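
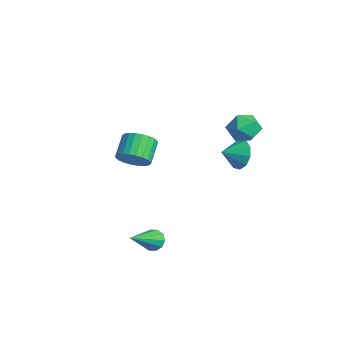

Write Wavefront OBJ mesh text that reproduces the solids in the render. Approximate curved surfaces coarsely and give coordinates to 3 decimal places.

v 0.292 3.744 1.195
v 0.764 4.03 1.868
v 0.328 2.816 1.565
v 0.244 4.064 2.003
v -0.257 3.975 1.83
v -0.548 3.798 1.414
v -0.519 3.601 0.915
v -0.18 3.458 0.523
v 0.34 3.425 0.388
v 0.841 3.513 0.561
v 1.132 3.69 0.977
v 1.103 3.888 1.476
v -2.896 -0.183 -0.152
v -2.248 0.287 0.135
v -3.076 0.952 0.918
v -3.724 0.483 0.632
v -2.348 0.467 -0.124
v -3.177 1.132 0.659
v -2.532 0.548 -0.388
v -3.361 1.214 0.395
v -2.772 0.518 -0.616
v -3.6 1.184 0.167
v -3.03 0.382 -0.773
v -3.858 1.047 0.01
v -3.268 0.159 -0.835
v -4.096 0.824 -0.052
v -3.449 -0.116 -0.794
v -4.277 0.55 -0.01
v -3.546 -0.4 -0.654
v -4.374 0.265 0.129
v -3.544 -0.652 -0.438
v -4.372 0.013 0.345
v -3.443 -0.832 -0.179
v -4.272 -0.167 0.604
v -3.259 -0.914 0.085
v -4.088 -0.248 0.868
v -3.02 -0.884 0.313
v -3.848 -0.218 1.096
v -2.762 -0.747 0.47
v -3.59 -0.082 1.253
v -2.524 -0.524 0.532
v -3.352 0.141 1.315
v -2.343 -0.25 0.49
v -3.171 0.416 1.274
v -2.246 0.035 0.351
v -3.074 0.7 1.134
v 0.506 4.734 2.779
v 1.05 4.049 2.657
v -0.57 3.831 3.043
v -0.026 3.146 2.921
v 0.073 3.668 3.627
v 0.738 4.226 3.463
v -0.258 3.654 2.237
v 0.407 4.212 2.073
v 0.578 3.382 2.321
v 0.782 3.39 3.181
v -0.302 4.49 2.519
v -0.098 4.498 3.379
v 0.288 -0.447 -3.521
v 0.47 -0.729 -4.019
v 1.272 -1.933 -2.319
v 0.73 -0.482 -3.926
v 0.821 -0.221 -3.679
v 0.709 -0.047 -3.371
v 0.436 -0.025 -3.121
v 0.106 -0.165 -3.024
v -0.154 -0.412 -3.117
v -0.245 -0.673 -3.364
v -0.133 -0.848 -3.672
v 0.14 -0.869 -3.922
f 2 1 4
f 2 4 3
f 4 1 5
f 4 5 3
f 5 1 6
f 5 6 3
f 6 1 7
f 6 7 3
f 7 1 8
f 7 8 3
f 8 1 9
f 8 9 3
f 9 1 10
f 9 10 3
f 10 1 11
f 10 11 3
f 11 1 12
f 11 12 3
f 12 1 2
f 12 2 3
f 14 13 17
f 14 17 15
f 15 17 18
f 15 18 16
f 17 13 19
f 17 19 18
f 18 19 20
f 18 20 16
f 19 13 21
f 19 21 20
f 20 21 22
f 20 22 16
f 21 13 23
f 21 23 22
f 22 23 24
f 22 24 16
f 23 13 25
f 23 25 24
f 24 25 26
f 24 26 16
f 25 13 27
f 25 27 26
f 26 27 28
f 26 28 16
f 27 13 29
f 27 29 28
f 28 29 30
f 28 30 16
f 29 13 31
f 29 31 30
f 30 31 32
f 30 32 16
f 31 13 33
f 31 33 32
f 32 33 34
f 32 34 16
f 33 13 35
f 33 35 34
f 34 35 36
f 34 36 16
f 35 13 37
f 35 37 36
f 36 37 38
f 36 38 16
f 37 13 39
f 37 39 38
f 38 39 40
f 38 40 16
f 39 13 41
f 39 41 40
f 40 41 42
f 40 42 16
f 41 13 43
f 41 43 42
f 42 43 44
f 42 44 16
f 43 13 45
f 43 45 44
f 44 45 46
f 44 46 16
f 45 13 14
f 45 14 46
f 46 14 15
f 46 15 16
f 47 58 52
f 47 52 48
f 47 48 54
f 47 54 57
f 47 57 58
f 48 52 56
f 52 58 51
f 58 57 49
f 57 54 53
f 54 48 55
f 50 56 51
f 50 51 49
f 50 49 53
f 50 53 55
f 50 55 56
f 51 56 52
f 49 51 58
f 53 49 57
f 55 53 54
f 56 55 48
f 60 59 62
f 60 62 61
f 62 59 63
f 62 63 61
f 63 59 64
f 63 64 61
f 64 59 65
f 64 65 61
f 65 59 66
f 65 66 61
f 66 59 67
f 66 67 61
f 67 59 68
f 67 68 61
f 68 59 69
f 68 69 61
f 69 59 70
f 69 70 61
f 70 59 60
f 70 60 61



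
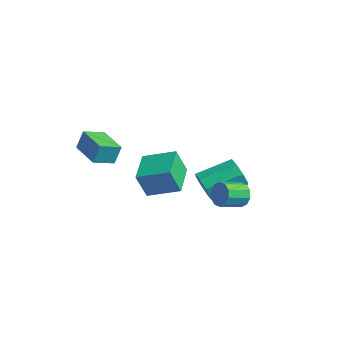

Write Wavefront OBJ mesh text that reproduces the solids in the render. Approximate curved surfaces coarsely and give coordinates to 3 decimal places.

v 1.426 -0.979 2.077
v 1.385 -1.578 3.539
v 2.575 0.339 2.649
v 2.534 -0.26 4.11
v 3.026 -2.18 1.63
v 2.985 -2.779 3.091
v 4.175 -0.862 2.201
v 4.134 -1.461 3.663
v 0.964 2.186 0.119
v 1.293 1.787 0.939
v 1.684 3.754 1.741
v 1.356 4.154 0.921
v 1.83 1.885 0.436
v 2.221 3.852 1.238
v 1.86 2.16 -0.253
v 2.251 4.127 0.549
v 1.365 2.45 -0.724
v 1.757 4.417 0.078
v 0.636 2.586 -0.701
v 1.027 4.553 0.101
v 0.099 2.488 -0.198
v 0.49 4.455 0.604
v 0.069 2.213 0.491
v 0.46 4.18 1.293
v 0.563 1.923 0.962
v 0.955 3.89 1.764
v -3.894 -2.83 2.063
v -3.778 -2.464 3.232
v -3.942 -1.57 1.673
v -3.826 -1.204 2.841
v -1.874 -2.816 1.859
v -1.758 -2.45 3.027
v -1.922 -1.556 1.468
v -1.806 -1.19 2.637
v 3.94 2.746 0.865
v 4.308 2.559 0.191
v 4.367 1.268 0.581
v 4 1.454 1.255
v 4.648 2.674 0.521
v 4.708 1.383 0.911
v 4.718 2.817 0.983
v 4.778 1.526 1.373
v 4.491 2.932 1.4
v 4.55 1.641 1.79
v 4.054 2.976 1.612
v 4.113 1.685 2.002
v 3.573 2.932 1.539
v 3.632 1.641 1.929
v 3.232 2.817 1.209
v 3.292 1.526 1.599
v 3.162 2.674 0.747
v 3.222 1.383 1.137
v 3.39 2.559 0.33
v 3.449 1.268 0.72
v 3.827 2.515 0.118
v 3.886 1.224 0.508
f 2 4 1
f 5 2 1
f 1 4 3
f 3 5 1
f 2 8 4
f 6 2 5
f 6 8 2
f 4 8 3
f 7 5 3
f 3 8 7
f 7 6 5
f 8 6 7
f 10 9 13
f 10 13 11
f 11 13 14
f 11 14 12
f 13 9 15
f 13 15 14
f 14 15 16
f 14 16 12
f 15 9 17
f 15 17 16
f 16 17 18
f 16 18 12
f 17 9 19
f 17 19 18
f 18 19 20
f 18 20 12
f 19 9 21
f 19 21 20
f 20 21 22
f 20 22 12
f 21 9 23
f 21 23 22
f 22 23 24
f 22 24 12
f 23 9 25
f 23 25 24
f 24 25 26
f 24 26 12
f 25 9 10
f 25 10 26
f 26 10 11
f 26 11 12
f 28 30 27
f 31 28 27
f 27 30 29
f 29 31 27
f 28 34 30
f 32 28 31
f 32 34 28
f 30 34 29
f 33 31 29
f 29 34 33
f 33 32 31
f 34 32 33
f 36 35 39
f 36 39 37
f 37 39 40
f 37 40 38
f 39 35 41
f 39 41 40
f 40 41 42
f 40 42 38
f 41 35 43
f 41 43 42
f 42 43 44
f 42 44 38
f 43 35 45
f 43 45 44
f 44 45 46
f 44 46 38
f 45 35 47
f 45 47 46
f 46 47 48
f 46 48 38
f 47 35 49
f 47 49 48
f 48 49 50
f 48 50 38
f 49 35 51
f 49 51 50
f 50 51 52
f 50 52 38
f 51 35 53
f 51 53 52
f 52 53 54
f 52 54 38
f 53 35 55
f 53 55 54
f 54 55 56
f 54 56 38
f 55 35 36
f 55 36 56
f 56 36 37
f 56 37 38



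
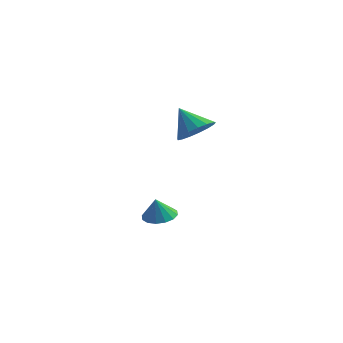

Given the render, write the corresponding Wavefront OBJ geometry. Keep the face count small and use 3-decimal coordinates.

v -3.54 -0.621 -3.114
v -2.682 -0.82 -3.099
v -3.62 -0.879 -1.966
v -2.702 -0.376 -3
v -2.946 0.003 -2.933
v -3.349 0.214 -2.914
v -3.803 0.202 -2.949
v -4.187 -0.031 -3.028
v -4.397 -0.422 -3.13
v -4.377 -0.867 -3.228
v -4.133 -1.245 -3.296
v -3.73 -1.457 -3.315
v -3.276 -1.444 -3.28
v -2.892 -1.211 -3.201
v -1.028 -1.637 3.292
v -0.364 -1.019 3.757
v -2.072 -1.403 4.468
v -0.621 -0.719 3.47
v -0.971 -0.63 3.141
v -1.334 -0.772 2.847
v -1.627 -1.112 2.655
v -1.783 -1.572 2.609
v -1.766 -2.047 2.719
v -1.58 -2.429 2.96
v -1.267 -2.629 3.278
v -0.9 -2.602 3.598
v -0.562 -2.354 3.848
v -0.331 -1.942 3.971
v -0.259 -1.46 3.938
f 2 1 4
f 2 4 3
f 4 1 5
f 4 5 3
f 5 1 6
f 5 6 3
f 6 1 7
f 6 7 3
f 7 1 8
f 7 8 3
f 8 1 9
f 8 9 3
f 9 1 10
f 9 10 3
f 10 1 11
f 10 11 3
f 11 1 12
f 11 12 3
f 12 1 13
f 12 13 3
f 13 1 14
f 13 14 3
f 14 1 2
f 14 2 3
f 16 15 18
f 16 18 17
f 18 15 19
f 18 19 17
f 19 15 20
f 19 20 17
f 20 15 21
f 20 21 17
f 21 15 22
f 21 22 17
f 22 15 23
f 22 23 17
f 23 15 24
f 23 24 17
f 24 15 25
f 24 25 17
f 25 15 26
f 25 26 17
f 26 15 27
f 26 27 17
f 27 15 28
f 27 28 17
f 28 15 29
f 28 29 17
f 29 15 16
f 29 16 17



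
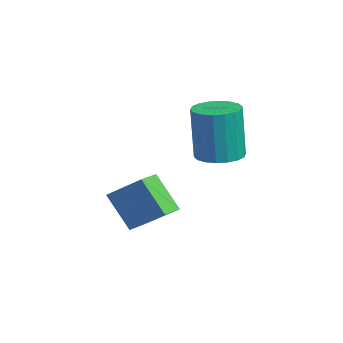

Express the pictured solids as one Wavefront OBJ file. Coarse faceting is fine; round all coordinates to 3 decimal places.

v -2.831 0.206 -0.353
v -2.324 0.911 -0.311
v -2.322 0.78 1.875
v -2.829 0.074 1.833
v -2.681 1.061 -0.302
v -2.679 0.93 1.884
v -3.068 1.041 -0.303
v -3.065 0.91 1.884
v -3.408 0.856 -0.313
v -3.405 0.725 1.873
v -3.634 0.542 -0.332
v -3.631 0.411 1.854
v -3.7 0.161 -0.355
v -3.697 0.03 1.831
v -3.595 -0.211 -0.377
v -3.592 -0.342 1.809
v -3.338 -0.5 -0.395
v -3.336 -0.631 1.791
v -2.981 -0.65 -0.404
v -2.979 -0.781 1.782
v -2.595 -0.63 -0.404
v -2.592 -0.761 1.783
v -2.255 -0.445 -0.393
v -2.252 -0.576 1.793
v -2.029 -0.131 -0.374
v -2.026 -0.262 1.812
v -1.963 0.25 -0.351
v -1.96 0.119 1.835
v -2.068 0.622 -0.329
v -2.065 0.491 1.857
v -3.72 -2.205 -3.752
v -4.523 -2.838 -2.381
v -2.754 -1.192 -2.718
v -3.557 -1.825 -1.347
v -3.123 -2.835 -3.693
v -3.926 -3.468 -2.322
v -2.157 -1.822 -2.659
v -2.96 -2.455 -1.288
f 2 1 5
f 2 5 3
f 3 5 6
f 3 6 4
f 5 1 7
f 5 7 6
f 6 7 8
f 6 8 4
f 7 1 9
f 7 9 8
f 8 9 10
f 8 10 4
f 9 1 11
f 9 11 10
f 10 11 12
f 10 12 4
f 11 1 13
f 11 13 12
f 12 13 14
f 12 14 4
f 13 1 15
f 13 15 14
f 14 15 16
f 14 16 4
f 15 1 17
f 15 17 16
f 16 17 18
f 16 18 4
f 17 1 19
f 17 19 18
f 18 19 20
f 18 20 4
f 19 1 21
f 19 21 20
f 20 21 22
f 20 22 4
f 21 1 23
f 21 23 22
f 22 23 24
f 22 24 4
f 23 1 25
f 23 25 24
f 24 25 26
f 24 26 4
f 25 1 27
f 25 27 26
f 26 27 28
f 26 28 4
f 27 1 29
f 27 29 28
f 28 29 30
f 28 30 4
f 29 1 2
f 29 2 30
f 30 2 3
f 30 3 4
f 32 34 31
f 35 32 31
f 31 34 33
f 33 35 31
f 32 38 34
f 36 32 35
f 36 38 32
f 34 38 33
f 37 35 33
f 33 38 37
f 37 36 35
f 38 36 37



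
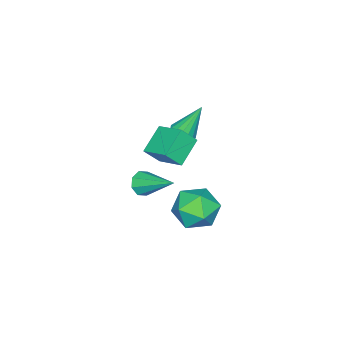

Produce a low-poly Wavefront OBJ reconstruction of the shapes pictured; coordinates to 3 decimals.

v -0.879 2.015 0.857
v -0.35 1.542 1.684
v -0.578 3.365 1.438
v -0.048 2.891 2.264
v 0.388 2.069 0.076
v 0.918 1.595 0.902
v 0.69 3.418 0.656
v 1.219 2.945 1.483
v -1.748 3.885 -3.686
v -0.535 3.781 -3.768
v -1.945 1.999 -4.232
v -0.732 1.895 -4.314
v -1.261 2.029 -3.223
v -1.139 3.195 -2.885
v -1.341 2.585 -5.115
v -1.219 3.751 -4.777
v -0.284 2.978 -4.651
v -0.234 2.635 -3.481
v -2.246 3.145 -4.519
v -2.196 2.802 -3.349
v -0.801 0.321 -3.187
v -0.135 0.186 -3.069
v -0.619 2.139 -2.133
v -0.21 0.453 -3.518
v -0.632 0.643 -3.773
v -1.152 0.644 -3.685
v -1.467 0.456 -3.305
v -1.392 0.188 -2.856
v -0.97 -0.002 -2.601
v -0.449 -0.003 -2.689
v -2.744 1.197 -0.493
v -2.163 1.061 -0.236
v -3.316 1.803 1.113
v -2.138 1.378 -0.346
v -2.274 1.646 -0.496
v -2.537 1.794 -0.645
v -2.855 1.782 -0.754
v -3.144 1.613 -0.793
v -3.325 1.333 -0.751
v -3.351 1.016 -0.641
v -3.214 0.748 -0.491
v -2.951 0.6 -0.342
v -2.633 0.612 -0.233
v -2.345 0.78 -0.194
f 2 4 1
f 5 2 1
f 1 4 3
f 3 5 1
f 2 8 4
f 6 2 5
f 6 8 2
f 4 8 3
f 7 5 3
f 3 8 7
f 7 6 5
f 8 6 7
f 9 20 14
f 9 14 10
f 9 10 16
f 9 16 19
f 9 19 20
f 10 14 18
f 14 20 13
f 20 19 11
f 19 16 15
f 16 10 17
f 12 18 13
f 12 13 11
f 12 11 15
f 12 15 17
f 12 17 18
f 13 18 14
f 11 13 20
f 15 11 19
f 17 15 16
f 18 17 10
f 22 21 24
f 22 24 23
f 24 21 25
f 24 25 23
f 25 21 26
f 25 26 23
f 26 21 27
f 26 27 23
f 27 21 28
f 27 28 23
f 28 21 29
f 28 29 23
f 29 21 30
f 29 30 23
f 30 21 22
f 30 22 23
f 32 31 34
f 32 34 33
f 34 31 35
f 34 35 33
f 35 31 36
f 35 36 33
f 36 31 37
f 36 37 33
f 37 31 38
f 37 38 33
f 38 31 39
f 38 39 33
f 39 31 40
f 39 40 33
f 40 31 41
f 40 41 33
f 41 31 42
f 41 42 33
f 42 31 43
f 42 43 33
f 43 31 44
f 43 44 33
f 44 31 32
f 44 32 33



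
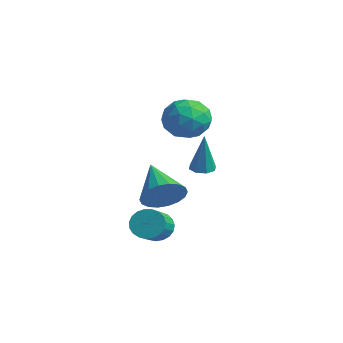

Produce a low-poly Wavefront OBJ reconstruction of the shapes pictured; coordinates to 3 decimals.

v -2.676 0.267 0.393
v -1.727 0.608 0.937
v -2.393 -1.468 0.983
v -1.444 -1.127 1.527
v -2.472 -0.789 1.903
v -2.647 0.283 1.538
v -1.473 -1.143 0.382
v -1.648 -0.071 0.017
v -0.983 -0.264 0.93
v -1.601 -0.045 1.871
v -2.519 -0.815 0.049
v -3.137 -0.596 0.99
v -2.226 0.59 0.613
v -1.894 -1.45 1.307
v -2.498 -1.251 1.528
v -1.94 -1.051 1.848
v -2.767 0.399 0.967
v -2.209 0.599 1.287
v -2.647 -0.222 1.854
v -1.911 -1.459 0.633
v -1.353 -1.259 0.953
v -2.18 0.191 0.072
v -1.622 0.391 0.392
v -1.473 -0.638 0.066
v -1.231 0.277 0.929
v -1.065 -0.743 1.276
v -1.082 -0.752 0.603
v -1.185 -0.122 0.388
v -1.594 0.406 1.482
v -1.428 -0.614 1.829
v -2.032 -0.415 2.05
v -2.135 0.215 1.835
v -1.157 -0.107 1.478
v -2.692 -0.246 0.091
v -2.526 -1.266 0.438
v -1.985 -1.075 0.085
v -2.088 -0.445 -0.13
v -3.055 -0.117 0.644
v -2.889 -1.137 0.991
v -2.935 -0.738 1.532
v -3.038 -0.108 1.317
v -2.963 -0.753 0.442
v -1.725 -1.759 -3.17
v -1.313 -2.249 -2.337
v -3.535 -1.341 -2.03
v -1.174 -1.807 -2.278
v -1.143 -1.355 -2.395
v -1.228 -0.984 -2.665
v -1.411 -0.766 -3.036
v -1.656 -0.745 -3.433
v -1.915 -0.925 -3.778
v -2.136 -1.27 -4.003
v -2.276 -1.711 -4.063
v -2.306 -2.163 -3.945
v -2.222 -2.534 -3.675
v -2.039 -2.752 -3.304
v -1.793 -2.773 -2.907
v -1.535 -2.594 -2.562
v -3.12 1.021 -2.54
v -2.6 1.332 -2.615
v -2.74 0.879 -0.5
v -2.963 1.611 -2.528
v -3.419 1.545 -2.448
v -3.699 1.172 -2.422
v -3.639 0.711 -2.465
v -3.276 0.432 -2.552
v -2.82 0.498 -2.632
v -2.54 0.871 -2.658
v -0.497 -2.832 -4.283
v 0.009 -2.812 -4.877
v 0.803 -3.707 -4.23
v 0.297 -3.728 -3.637
v 0.12 -2.575 -4.685
v 0.914 -3.47 -4.038
v 0.125 -2.383 -4.424
v 0.919 -3.278 -3.777
v 0.022 -2.268 -4.139
v 0.815 -3.163 -3.492
v -0.171 -2.251 -3.878
v 0.623 -3.146 -3.232
v -0.42 -2.334 -3.688
v 0.374 -3.229 -3.041
v -0.683 -2.504 -3.601
v 0.111 -3.399 -2.954
v -0.913 -2.73 -3.632
v -0.119 -3.625 -2.985
v -1.071 -2.974 -3.775
v -0.277 -3.869 -3.128
v -1.13 -3.194 -4.006
v -0.336 -4.089 -3.359
v -1.08 -3.351 -4.286
v -0.286 -4.246 -3.639
v -0.928 -3.418 -4.564
v -0.135 -4.313 -3.918
v -0.703 -3.384 -4.795
v 0.091 -4.279 -4.148
v -0.441 -3.255 -4.937
v 0.353 -4.15 -4.29
v -0.189 -3.053 -4.966
v 0.604 -3.948 -4.319
f 1 38 17
f 38 12 41
f 17 41 6
f 38 41 17
f 1 17 13
f 17 6 18
f 13 18 2
f 17 18 13
f 1 13 22
f 13 2 23
f 22 23 8
f 13 23 22
f 1 22 34
f 22 8 37
f 34 37 11
f 22 37 34
f 1 34 38
f 34 11 42
f 38 42 12
f 34 42 38
f 2 18 29
f 18 6 32
f 29 32 10
f 18 32 29
f 6 41 19
f 41 12 40
f 19 40 5
f 41 40 19
f 12 42 39
f 42 11 35
f 39 35 3
f 42 35 39
f 11 37 36
f 37 8 24
f 36 24 7
f 37 24 36
f 8 23 28
f 23 2 25
f 28 25 9
f 23 25 28
f 4 30 16
f 30 10 31
f 16 31 5
f 30 31 16
f 4 16 14
f 16 5 15
f 14 15 3
f 16 15 14
f 4 14 21
f 14 3 20
f 21 20 7
f 14 20 21
f 4 21 26
f 21 7 27
f 26 27 9
f 21 27 26
f 4 26 30
f 26 9 33
f 30 33 10
f 26 33 30
f 5 31 19
f 31 10 32
f 19 32 6
f 31 32 19
f 3 15 39
f 15 5 40
f 39 40 12
f 15 40 39
f 7 20 36
f 20 3 35
f 36 35 11
f 20 35 36
f 9 27 28
f 27 7 24
f 28 24 8
f 27 24 28
f 10 33 29
f 33 9 25
f 29 25 2
f 33 25 29
f 44 43 46
f 44 46 45
f 46 43 47
f 46 47 45
f 47 43 48
f 47 48 45
f 48 43 49
f 48 49 45
f 49 43 50
f 49 50 45
f 50 43 51
f 50 51 45
f 51 43 52
f 51 52 45
f 52 43 53
f 52 53 45
f 53 43 54
f 53 54 45
f 54 43 55
f 54 55 45
f 55 43 56
f 55 56 45
f 56 43 57
f 56 57 45
f 57 43 58
f 57 58 45
f 58 43 44
f 58 44 45
f 60 59 62
f 60 62 61
f 62 59 63
f 62 63 61
f 63 59 64
f 63 64 61
f 64 59 65
f 64 65 61
f 65 59 66
f 65 66 61
f 66 59 67
f 66 67 61
f 67 59 68
f 67 68 61
f 68 59 60
f 68 60 61
f 70 69 73
f 70 73 71
f 71 73 74
f 71 74 72
f 73 69 75
f 73 75 74
f 74 75 76
f 74 76 72
f 75 69 77
f 75 77 76
f 76 77 78
f 76 78 72
f 77 69 79
f 77 79 78
f 78 79 80
f 78 80 72
f 79 69 81
f 79 81 80
f 80 81 82
f 80 82 72
f 81 69 83
f 81 83 82
f 82 83 84
f 82 84 72
f 83 69 85
f 83 85 84
f 84 85 86
f 84 86 72
f 85 69 87
f 85 87 86
f 86 87 88
f 86 88 72
f 87 69 89
f 87 89 88
f 88 89 90
f 88 90 72
f 89 69 91
f 89 91 90
f 90 91 92
f 90 92 72
f 91 69 93
f 91 93 92
f 92 93 94
f 92 94 72
f 93 69 95
f 93 95 94
f 94 95 96
f 94 96 72
f 95 69 97
f 95 97 96
f 96 97 98
f 96 98 72
f 97 69 99
f 97 99 98
f 98 99 100
f 98 100 72
f 99 69 70
f 99 70 100
f 100 70 71
f 100 71 72



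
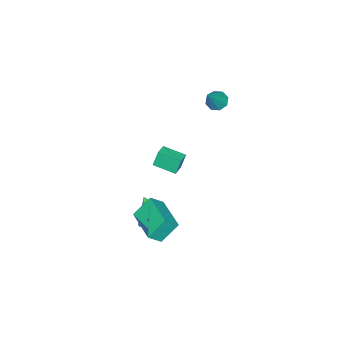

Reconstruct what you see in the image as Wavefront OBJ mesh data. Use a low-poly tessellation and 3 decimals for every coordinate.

v -1.122 -2.885 -2.586
v -1.394 -2.716 -1.554
v -1.471 -1.555 -2.897
v -1.743 -1.385 -1.865
v -0.317 -2.635 -2.415
v -0.589 -2.465 -1.383
v -0.666 -1.304 -2.726
v -0.938 -1.135 -1.694
v 2.466 0.234 -1.992
v 3.125 -0.144 -1.326
v 3.583 2.106 -2.033
v 4.242 1.727 -1.368
v 3.298 -0.287 -3.112
v 3.957 -0.666 -2.447
v 4.415 1.584 -3.154
v 5.074 1.206 -2.488
v 2.162 -0.607 -4.375
v 3.084 -0.476 -4.103
v 1.898 -1.553 -3.025
v 2.797 -0.071 -3.875
v 2.309 0.165 -3.806
v 1.774 0.155 -3.917
v 1.362 -0.097 -4.174
v 1.204 -0.51 -4.495
v 1.351 -0.955 -4.777
v 1.755 -1.288 -4.932
v 2.288 -1.406 -4.911
v 2.781 -1.27 -4.719
v 3.078 -0.923 -4.418
v -3.547 -0.606 2.102
v -3.191 -0.14 1.757
v -2.413 -0.454 3.478
v -3.57 0.071 2.045
v -3.935 -0.114 2.367
v -4.073 -0.588 2.532
v -3.903 -1.072 2.446
v -3.524 -1.283 2.158
v -3.159 -1.098 1.837
v -3.021 -0.624 1.671
f 2 4 1
f 5 2 1
f 1 4 3
f 3 5 1
f 2 8 4
f 6 2 5
f 6 8 2
f 4 8 3
f 7 5 3
f 3 8 7
f 7 6 5
f 8 6 7
f 10 12 9
f 13 10 9
f 9 12 11
f 11 13 9
f 10 16 12
f 14 10 13
f 14 16 10
f 12 16 11
f 15 13 11
f 11 16 15
f 15 14 13
f 16 14 15
f 18 17 20
f 18 20 19
f 20 17 21
f 20 21 19
f 21 17 22
f 21 22 19
f 22 17 23
f 22 23 19
f 23 17 24
f 23 24 19
f 24 17 25
f 24 25 19
f 25 17 26
f 25 26 19
f 26 17 27
f 26 27 19
f 27 17 28
f 27 28 19
f 28 17 29
f 28 29 19
f 29 17 18
f 29 18 19
f 31 30 33
f 31 33 32
f 33 30 34
f 33 34 32
f 34 30 35
f 34 35 32
f 35 30 36
f 35 36 32
f 36 30 37
f 36 37 32
f 37 30 38
f 37 38 32
f 38 30 39
f 38 39 32
f 39 30 31
f 39 31 32



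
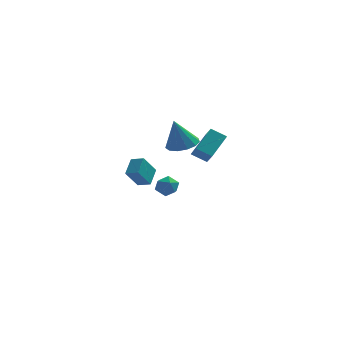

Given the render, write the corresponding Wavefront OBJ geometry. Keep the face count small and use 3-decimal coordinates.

v -4.122 0.839 0.559
v -3.816 1.875 1.228
v -4.856 1.214 0.314
v -4.551 2.249 0.983
v -3.429 1.411 -0.643
v -3.124 2.446 0.026
v -4.164 1.785 -0.888
v -3.858 2.821 -0.219
v -1.595 3.798 1.552
v -1.047 4.655 1.767
v -2.105 3.642 3.468
v -1.589 4.834 1.637
v -2.133 4.685 1.48
v -2.507 4.253 1.345
v -2.59 3.677 1.276
v -2.358 3.14 1.295
v -1.883 2.811 1.394
v -1.317 2.796 1.544
v -0.838 3.099 1.696
v -0.6 3.624 1.802
v -0.678 4.204 1.829
v 0.049 0.358 2.07
v -0.864 0.564 2.589
v -0.22 1.088 1.307
v -1.133 1.294 1.826
v 0.913 1.706 3.054
v 0 1.912 3.573
v 0.644 2.436 2.291
v -0.269 2.642 2.81
v -2.171 -3.319 1.847
v -1.807 -3.937 2.012
v -3.113 -3.963 1.508
v -2.749 -4.581 1.673
v -2.966 -4.127 2.21
v -2.383 -3.729 2.42
v -2.537 -4.171 1.1
v -1.954 -3.773 1.31
v -2.033 -4.464 1.55
v -2.298 -4.437 2.236
v -2.622 -3.463 1.284
v -2.887 -3.436 1.97
f 2 4 1
f 5 2 1
f 1 4 3
f 3 5 1
f 2 8 4
f 6 2 5
f 6 8 2
f 4 8 3
f 7 5 3
f 3 8 7
f 7 6 5
f 8 6 7
f 10 9 12
f 10 12 11
f 12 9 13
f 12 13 11
f 13 9 14
f 13 14 11
f 14 9 15
f 14 15 11
f 15 9 16
f 15 16 11
f 16 9 17
f 16 17 11
f 17 9 18
f 17 18 11
f 18 9 19
f 18 19 11
f 19 9 20
f 19 20 11
f 20 9 21
f 20 21 11
f 21 9 10
f 21 10 11
f 23 25 22
f 26 23 22
f 22 25 24
f 24 26 22
f 23 29 25
f 27 23 26
f 27 29 23
f 25 29 24
f 28 26 24
f 24 29 28
f 28 27 26
f 29 27 28
f 30 41 35
f 30 35 31
f 30 31 37
f 30 37 40
f 30 40 41
f 31 35 39
f 35 41 34
f 41 40 32
f 40 37 36
f 37 31 38
f 33 39 34
f 33 34 32
f 33 32 36
f 33 36 38
f 33 38 39
f 34 39 35
f 32 34 41
f 36 32 40
f 38 36 37
f 39 38 31



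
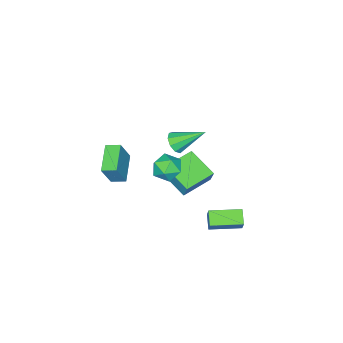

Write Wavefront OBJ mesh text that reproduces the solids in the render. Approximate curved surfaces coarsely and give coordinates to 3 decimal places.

v 3.746 2.342 1.385
v 4.167 1.994 0.732
v 3.393 1.086 1.828
v 3.814 0.738 1.175
v 4.243 1.126 1.8
v 4.462 1.902 1.526
v 3.098 1.178 1.034
v 3.317 1.954 0.76
v 3.767 1.274 0.515
v 4.474 1.242 0.988
v 3.086 1.838 1.572
v 3.793 1.806 2.045
v 1.673 2.425 -3.783
v 1.977 2.737 -2.995
v 0.513 3.668 -3.826
v 0.817 3.979 -3.038
v 2.263 2.961 -4.222
v 2.567 3.272 -3.434
v 1.103 4.203 -4.265
v 1.407 4.515 -3.477
v 1.28 -3.897 -3.084
v 1.979 -3.931 -1.623
v 0.922 -3.172 -2.896
v 1.62 -3.206 -1.435
v 2.62 -3.074 -3.705
v 3.318 -3.108 -2.244
v 2.261 -2.349 -3.517
v 2.96 -2.383 -2.056
v 0.455 -0.542 -0.526
v 0.841 -0.741 -0.003
v -0.315 0.782 0.546
v 1.063 -0.414 -0.248
v 1 -0.146 -0.624
v 0.682 -0.064 -0.953
v 0.259 -0.205 -1.083
v -0.073 -0.504 -0.953
v -0.157 -0.821 -0.623
v 0.045 -1.007 -0.248
v 0.439 -0.975 -0.003
v -1.52 -1.232 -3.737
v -1.378 -0.912 -2.897
v -1.237 0.442 -4.422
v -1.095 0.761 -3.581
v 0.275 -1.601 -3.899
v 0.417 -1.282 -3.058
v 0.558 0.072 -4.583
v 0.7 0.392 -3.743
f 1 12 6
f 1 6 2
f 1 2 8
f 1 8 11
f 1 11 12
f 2 6 10
f 6 12 5
f 12 11 3
f 11 8 7
f 8 2 9
f 4 10 5
f 4 5 3
f 4 3 7
f 4 7 9
f 4 9 10
f 5 10 6
f 3 5 12
f 7 3 11
f 9 7 8
f 10 9 2
f 14 16 13
f 17 14 13
f 13 16 15
f 15 17 13
f 14 20 16
f 18 14 17
f 18 20 14
f 16 20 15
f 19 17 15
f 15 20 19
f 19 18 17
f 20 18 19
f 22 24 21
f 25 22 21
f 21 24 23
f 23 25 21
f 22 28 24
f 26 22 25
f 26 28 22
f 24 28 23
f 27 25 23
f 23 28 27
f 27 26 25
f 28 26 27
f 30 29 32
f 30 32 31
f 32 29 33
f 32 33 31
f 33 29 34
f 33 34 31
f 34 29 35
f 34 35 31
f 35 29 36
f 35 36 31
f 36 29 37
f 36 37 31
f 37 29 38
f 37 38 31
f 38 29 39
f 38 39 31
f 39 29 30
f 39 30 31
f 41 43 40
f 44 41 40
f 40 43 42
f 42 44 40
f 41 47 43
f 45 41 44
f 45 47 41
f 43 47 42
f 46 44 42
f 42 47 46
f 46 45 44
f 47 45 46



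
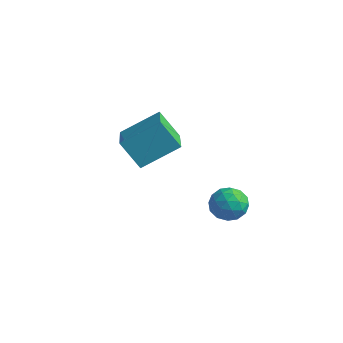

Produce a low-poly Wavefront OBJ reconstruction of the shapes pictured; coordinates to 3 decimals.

v 1.649 -2.249 1.838
v 2.389 -1.163 2.621
v 0.428 -0.956 1.198
v 1.168 0.13 1.982
v 2.352 -2.05 0.898
v 3.092 -0.964 1.682
v 1.131 -0.757 0.259
v 1.871 0.329 1.042
v 3.614 1.567 -2.596
v 3.879 1.148 -2.081
v 2.541 1.352 -2.219
v 2.806 0.933 -1.704
v 2.912 1.64 -1.679
v 3.575 1.772 -1.912
v 2.845 0.728 -2.388
v 3.508 0.86 -2.621
v 3.404 0.629 -1.952
v 3.445 1.193 -1.514
v 2.975 1.307 -2.786
v 3.016 1.871 -2.348
v 3.84 1.376 -2.372
v 2.58 1.124 -1.928
v 2.642 1.539 -1.914
v 2.797 1.293 -1.611
v 3.662 1.744 -2.272
v 3.817 1.497 -1.97
v 3.249 1.786 -1.733
v 2.603 1.003 -2.33
v 2.758 0.756 -2.028
v 3.623 1.207 -2.689
v 3.778 0.961 -2.386
v 3.171 0.714 -2.567
v 3.717 0.825 -1.993
v 3.087 0.699 -1.772
v 3.11 0.578 -2.174
v 3.499 0.656 -2.311
v 3.741 1.156 -1.736
v 3.111 1.03 -1.514
v 3.173 1.445 -1.5
v 3.562 1.523 -1.637
v 3.462 0.851 -1.66
v 3.309 1.47 -2.786
v 2.679 1.344 -2.564
v 2.858 0.977 -2.663
v 3.247 1.055 -2.8
v 3.333 1.801 -2.528
v 2.703 1.675 -2.307
v 2.921 1.844 -1.989
v 3.31 1.922 -2.126
v 2.958 1.649 -2.64
f 2 4 1
f 5 2 1
f 1 4 3
f 3 5 1
f 2 8 4
f 6 2 5
f 6 8 2
f 4 8 3
f 7 5 3
f 3 8 7
f 7 6 5
f 8 6 7
f 9 46 25
f 46 20 49
f 25 49 14
f 46 49 25
f 9 25 21
f 25 14 26
f 21 26 10
f 25 26 21
f 9 21 30
f 21 10 31
f 30 31 16
f 21 31 30
f 9 30 42
f 30 16 45
f 42 45 19
f 30 45 42
f 9 42 46
f 42 19 50
f 46 50 20
f 42 50 46
f 10 26 37
f 26 14 40
f 37 40 18
f 26 40 37
f 14 49 27
f 49 20 48
f 27 48 13
f 49 48 27
f 20 50 47
f 50 19 43
f 47 43 11
f 50 43 47
f 19 45 44
f 45 16 32
f 44 32 15
f 45 32 44
f 16 31 36
f 31 10 33
f 36 33 17
f 31 33 36
f 12 38 24
f 38 18 39
f 24 39 13
f 38 39 24
f 12 24 22
f 24 13 23
f 22 23 11
f 24 23 22
f 12 22 29
f 22 11 28
f 29 28 15
f 22 28 29
f 12 29 34
f 29 15 35
f 34 35 17
f 29 35 34
f 12 34 38
f 34 17 41
f 38 41 18
f 34 41 38
f 13 39 27
f 39 18 40
f 27 40 14
f 39 40 27
f 11 23 47
f 23 13 48
f 47 48 20
f 23 48 47
f 15 28 44
f 28 11 43
f 44 43 19
f 28 43 44
f 17 35 36
f 35 15 32
f 36 32 16
f 35 32 36
f 18 41 37
f 41 17 33
f 37 33 10
f 41 33 37



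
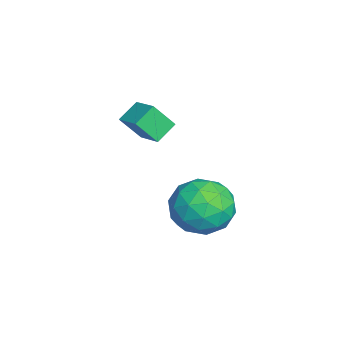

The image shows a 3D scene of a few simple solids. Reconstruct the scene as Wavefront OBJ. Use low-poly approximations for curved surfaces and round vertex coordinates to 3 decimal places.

v 2.803 0.298 1.453
v 3.629 0.447 0.526
v 2.351 -1.547 0.754
v 3.177 -1.398 -0.173
v 3.576 -1.519 1.007
v 3.855 -0.378 1.439
v 2.125 -0.722 -0.159
v 2.404 0.419 0.273
v 3.21 -0.184 -0.471
v 4.107 -0.676 0.25
v 1.873 -0.424 1.03
v 2.77 -0.916 1.751
v 3.256 0.535 1.051
v 2.724 -1.635 0.229
v 2.959 -1.705 0.923
v 3.444 -1.618 0.378
v 3.389 0.05 1.587
v 3.874 0.137 1.042
v 3.843 -1.018 1.325
v 2.106 -1.237 0.238
v 2.591 -1.15 -0.307
v 2.536 0.518 0.902
v 3.021 0.605 0.357
v 2.137 -0.082 -0.045
v 3.495 0.252 -0.08
v 3.23 -0.833 -0.491
v 2.611 -0.436 -0.482
v 2.775 0.235 -0.228
v 4.022 -0.038 0.343
v 3.757 -1.123 -0.067
v 3.991 -1.193 0.626
v 4.155 -0.523 0.88
v 3.776 -0.409 -0.242
v 2.223 0.023 1.347
v 1.958 -1.062 0.937
v 1.825 -0.577 0.4
v 1.989 0.093 0.654
v 2.75 -0.267 1.771
v 2.485 -1.352 1.36
v 3.205 -1.335 1.508
v 3.369 -0.664 1.762
v 2.204 -0.691 1.522
v -0.999 -3.479 2.492
v -1.602 -2.857 3.031
v -1.087 -2.699 1.494
v -1.689 -2.077 2.033
v -0.011 -2.863 2.887
v -0.613 -2.241 3.426
v -0.098 -2.083 1.889
v -0.701 -1.461 2.428
f 1 38 17
f 38 12 41
f 17 41 6
f 38 41 17
f 1 17 13
f 17 6 18
f 13 18 2
f 17 18 13
f 1 13 22
f 13 2 23
f 22 23 8
f 13 23 22
f 1 22 34
f 22 8 37
f 34 37 11
f 22 37 34
f 1 34 38
f 34 11 42
f 38 42 12
f 34 42 38
f 2 18 29
f 18 6 32
f 29 32 10
f 18 32 29
f 6 41 19
f 41 12 40
f 19 40 5
f 41 40 19
f 12 42 39
f 42 11 35
f 39 35 3
f 42 35 39
f 11 37 36
f 37 8 24
f 36 24 7
f 37 24 36
f 8 23 28
f 23 2 25
f 28 25 9
f 23 25 28
f 4 30 16
f 30 10 31
f 16 31 5
f 30 31 16
f 4 16 14
f 16 5 15
f 14 15 3
f 16 15 14
f 4 14 21
f 14 3 20
f 21 20 7
f 14 20 21
f 4 21 26
f 21 7 27
f 26 27 9
f 21 27 26
f 4 26 30
f 26 9 33
f 30 33 10
f 26 33 30
f 5 31 19
f 31 10 32
f 19 32 6
f 31 32 19
f 3 15 39
f 15 5 40
f 39 40 12
f 15 40 39
f 7 20 36
f 20 3 35
f 36 35 11
f 20 35 36
f 9 27 28
f 27 7 24
f 28 24 8
f 27 24 28
f 10 33 29
f 33 9 25
f 29 25 2
f 33 25 29
f 44 46 43
f 47 44 43
f 43 46 45
f 45 47 43
f 44 50 46
f 48 44 47
f 48 50 44
f 46 50 45
f 49 47 45
f 45 50 49
f 49 48 47
f 50 48 49



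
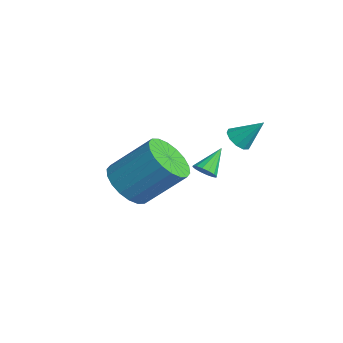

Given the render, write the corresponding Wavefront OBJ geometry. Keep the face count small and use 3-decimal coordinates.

v 1.569 1.164 3.466
v 2.047 0.836 3.473
v 2.071 1.916 4.414
v 2.097 1.101 3.236
v 1.946 1.39 3.087
v 1.65 1.592 3.083
v 1.323 1.631 3.226
v 1.09 1.492 3.46
v 1.04 1.227 3.696
v 1.192 0.939 3.845
v 1.487 0.736 3.849
v 1.814 0.697 3.707
v -0.848 0.967 0.42
v -0.62 1.345 0.126
v -1.292 1.873 1.24
v -0.872 1.316 0.022
v -1.117 1.194 0.024
v -1.291 1.011 0.132
v -1.346 0.816 0.317
v -1.267 0.662 0.53
v -1.076 0.589 0.713
v -0.824 0.618 0.818
v -0.579 0.74 0.816
v -0.405 0.923 0.708
v -0.351 1.118 0.523
v -0.429 1.272 0.31
v 1.94 -3.298 2.447
v 2.864 -3.297 1.993
v 3.564 -2.001 3.418
v 2.64 -2.002 3.873
v 2.648 -2.951 1.784
v 3.348 -1.655 3.21
v 2.291 -2.674 1.707
v 2.991 -1.377 3.133
v 1.865 -2.52 1.777
v 2.565 -1.224 3.202
v 1.454 -2.52 1.979
v 2.153 -1.224 3.405
v 1.139 -2.675 2.274
v 1.838 -1.379 3.7
v 0.982 -2.953 2.603
v 1.682 -1.657 4.029
v 1.016 -3.299 2.902
v 1.716 -2.003 4.327
v 1.232 -3.645 3.11
v 1.932 -2.349 4.536
v 1.589 -3.923 3.187
v 2.289 -2.626 4.613
v 2.015 -4.076 3.118
v 2.715 -2.78 4.543
v 2.427 -4.076 2.915
v 3.126 -2.78 4.341
v 2.742 -3.921 2.62
v 3.441 -2.625 4.046
v 2.898 -3.643 2.291
v 3.598 -2.347 3.717
f 2 1 4
f 2 4 3
f 4 1 5
f 4 5 3
f 5 1 6
f 5 6 3
f 6 1 7
f 6 7 3
f 7 1 8
f 7 8 3
f 8 1 9
f 8 9 3
f 9 1 10
f 9 10 3
f 10 1 11
f 10 11 3
f 11 1 12
f 11 12 3
f 12 1 2
f 12 2 3
f 14 13 16
f 14 16 15
f 16 13 17
f 16 17 15
f 17 13 18
f 17 18 15
f 18 13 19
f 18 19 15
f 19 13 20
f 19 20 15
f 20 13 21
f 20 21 15
f 21 13 22
f 21 22 15
f 22 13 23
f 22 23 15
f 23 13 24
f 23 24 15
f 24 13 25
f 24 25 15
f 25 13 26
f 25 26 15
f 26 13 14
f 26 14 15
f 28 27 31
f 28 31 29
f 29 31 32
f 29 32 30
f 31 27 33
f 31 33 32
f 32 33 34
f 32 34 30
f 33 27 35
f 33 35 34
f 34 35 36
f 34 36 30
f 35 27 37
f 35 37 36
f 36 37 38
f 36 38 30
f 37 27 39
f 37 39 38
f 38 39 40
f 38 40 30
f 39 27 41
f 39 41 40
f 40 41 42
f 40 42 30
f 41 27 43
f 41 43 42
f 42 43 44
f 42 44 30
f 43 27 45
f 43 45 44
f 44 45 46
f 44 46 30
f 45 27 47
f 45 47 46
f 46 47 48
f 46 48 30
f 47 27 49
f 47 49 48
f 48 49 50
f 48 50 30
f 49 27 51
f 49 51 50
f 50 51 52
f 50 52 30
f 51 27 53
f 51 53 52
f 52 53 54
f 52 54 30
f 53 27 55
f 53 55 54
f 54 55 56
f 54 56 30
f 55 27 28
f 55 28 56
f 56 28 29
f 56 29 30



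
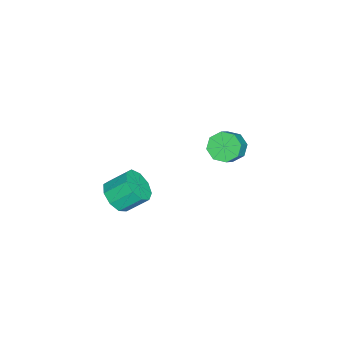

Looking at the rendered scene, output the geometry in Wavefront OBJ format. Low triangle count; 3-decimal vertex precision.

v 2.87 -3.213 1.635
v 3.405 -3.686 2.363
v 3.065 -2.58 3.333
v 2.53 -2.107 2.605
v 3.818 -3.249 2.01
v 3.478 -2.143 2.979
v 3.788 -2.795 1.481
v 3.447 -1.689 2.45
v 3.328 -2.537 1.024
v 2.987 -1.43 1.993
v 2.654 -2.595 0.853
v 2.313 -1.488 1.823
v 2.081 -2.942 1.049
v 1.74 -1.836 2.018
v 1.878 -3.416 1.518
v 1.537 -2.31 2.488
v 2.139 -3.796 2.043
v 1.798 -2.689 3.012
v 2.742 -3.902 2.377
v 2.401 -2.796 3.346
v -4.268 1.041 -0.171
v -3.69 0.615 -0.809
v -2.594 0.514 0.254
v -3.172 0.939 0.891
v -3.62 1.347 -0.81
v -2.524 1.245 0.252
v -3.93 1.899 -0.438
v -2.834 1.798 0.625
v -4.438 1.948 0.091
v -3.342 1.847 1.154
v -4.846 1.466 0.466
v -3.75 1.365 1.529
v -4.916 0.735 0.468
v -3.82 0.633 1.53
v -4.606 0.182 0.095
v -3.51 0.081 1.158
v -4.098 0.133 -0.434
v -3.002 0.032 0.629
f 2 1 5
f 2 5 3
f 3 5 6
f 3 6 4
f 5 1 7
f 5 7 6
f 6 7 8
f 6 8 4
f 7 1 9
f 7 9 8
f 8 9 10
f 8 10 4
f 9 1 11
f 9 11 10
f 10 11 12
f 10 12 4
f 11 1 13
f 11 13 12
f 12 13 14
f 12 14 4
f 13 1 15
f 13 15 14
f 14 15 16
f 14 16 4
f 15 1 17
f 15 17 16
f 16 17 18
f 16 18 4
f 17 1 19
f 17 19 18
f 18 19 20
f 18 20 4
f 19 1 2
f 19 2 20
f 20 2 3
f 20 3 4
f 22 21 25
f 22 25 23
f 23 25 26
f 23 26 24
f 25 21 27
f 25 27 26
f 26 27 28
f 26 28 24
f 27 21 29
f 27 29 28
f 28 29 30
f 28 30 24
f 29 21 31
f 29 31 30
f 30 31 32
f 30 32 24
f 31 21 33
f 31 33 32
f 32 33 34
f 32 34 24
f 33 21 35
f 33 35 34
f 34 35 36
f 34 36 24
f 35 21 37
f 35 37 36
f 36 37 38
f 36 38 24
f 37 21 22
f 37 22 38
f 38 22 23
f 38 23 24



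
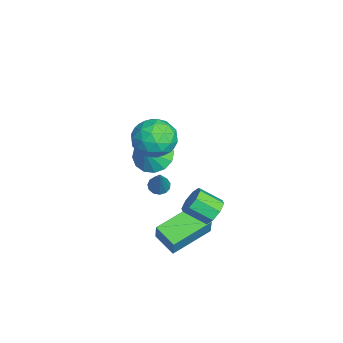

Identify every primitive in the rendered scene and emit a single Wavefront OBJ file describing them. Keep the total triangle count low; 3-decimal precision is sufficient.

v 2.216 -1.258 -2.339
v 2.693 -1.244 -1.282
v 1.061 0.449 -1.84
v 1.538 0.462 -0.782
v 3.122 -0.522 -2.758
v 3.599 -0.509 -1.7
v 1.967 1.184 -2.258
v 2.444 1.198 -1.201
v 1.429 -0.416 3.057
v 2.252 -0.975 3.51
v 0.268 -1.545 3.77
v 1.091 -2.104 4.223
v 0.85 -1.1 4.582
v 1.567 -0.402 4.141
v 0.953 -2.118 3.139
v 1.67 -1.42 2.698
v 1.958 -2.027 3.56
v 1.894 -1.398 4.453
v 0.626 -1.122 2.827
v 0.562 -0.493 3.72
v 1.942 -0.596 3.221
v 0.578 -1.924 4.059
v 0.436 -1.334 4.271
v 0.92 -1.662 4.537
v 1.54 -0.259 3.592
v 2.023 -0.588 3.858
v 1.2 -0.662 4.489
v 0.497 -1.932 3.422
v 0.98 -2.261 3.688
v 1.6 -0.858 2.743
v 2.084 -1.186 3.009
v 1.32 -1.858 2.791
v 2.253 -1.543 3.517
v 1.571 -2.207 3.936
v 1.489 -2.215 3.298
v 1.911 -1.805 3.039
v 2.216 -1.174 4.041
v 1.534 -1.838 4.46
v 1.392 -1.247 4.672
v 1.813 -0.837 4.412
v 2.043 -1.792 4.071
v 0.986 -0.682 2.82
v 0.304 -1.346 3.239
v 0.707 -1.683 2.868
v 1.128 -1.273 2.608
v 0.949 -0.313 3.344
v 0.267 -0.977 3.763
v 0.609 -0.715 4.241
v 1.031 -0.305 3.982
v 0.477 -0.728 3.209
v 3.175 1.279 0.126
v 3.676 0.917 -0.243
v 3.446 -0.101 0.445
v 2.945 0.261 0.814
v 3.882 1.17 0.201
v 3.653 0.152 0.889
v 3.675 1.487 0.601
v 3.445 0.469 1.289
v 3.174 1.682 0.722
v 2.944 0.664 1.41
v 2.674 1.641 0.495
v 2.444 0.623 1.183
v 2.467 1.388 0.051
v 2.238 0.37 0.739
v 2.675 1.071 -0.349
v 2.445 0.053 0.339
v 3.176 0.876 -0.47
v 2.946 -0.142 0.218
v -2.22 -1.25 -0.328
v -1.417 -0.73 -0.71
v -1.56 -1.67 0.488
v -1.642 -0.399 -0.358
v -2.021 -0.295 0.002
v -2.454 -0.448 0.273
v -2.824 -0.815 0.384
v -3.032 -1.3 0.304
v -3.023 -1.771 0.054
v -2.798 -2.102 -0.298
v -2.419 -2.206 -0.658
v -1.986 -2.053 -0.929
v -1.616 -1.686 -1.04
v -1.408 -1.201 -0.96
v 1.356 -1.07 0.483
v 1.781 -1.046 0.203
v 2.444 -1.05 2.137
v 1.701 -0.774 0.252
v 1.511 -0.597 0.375
v 1.272 -0.569 0.532
v 1.06 -0.701 0.674
v 0.941 -0.95 0.755
v 0.954 -1.237 0.75
v 1.095 -1.471 0.66
v 1.318 -1.578 0.514
v 1.553 -1.524 0.359
v 1.726 -1.325 0.242
f 2 4 1
f 5 2 1
f 1 4 3
f 3 5 1
f 2 8 4
f 6 2 5
f 6 8 2
f 4 8 3
f 7 5 3
f 3 8 7
f 7 6 5
f 8 6 7
f 9 46 25
f 46 20 49
f 25 49 14
f 46 49 25
f 9 25 21
f 25 14 26
f 21 26 10
f 25 26 21
f 9 21 30
f 21 10 31
f 30 31 16
f 21 31 30
f 9 30 42
f 30 16 45
f 42 45 19
f 30 45 42
f 9 42 46
f 42 19 50
f 46 50 20
f 42 50 46
f 10 26 37
f 26 14 40
f 37 40 18
f 26 40 37
f 14 49 27
f 49 20 48
f 27 48 13
f 49 48 27
f 20 50 47
f 50 19 43
f 47 43 11
f 50 43 47
f 19 45 44
f 45 16 32
f 44 32 15
f 45 32 44
f 16 31 36
f 31 10 33
f 36 33 17
f 31 33 36
f 12 38 24
f 38 18 39
f 24 39 13
f 38 39 24
f 12 24 22
f 24 13 23
f 22 23 11
f 24 23 22
f 12 22 29
f 22 11 28
f 29 28 15
f 22 28 29
f 12 29 34
f 29 15 35
f 34 35 17
f 29 35 34
f 12 34 38
f 34 17 41
f 38 41 18
f 34 41 38
f 13 39 27
f 39 18 40
f 27 40 14
f 39 40 27
f 11 23 47
f 23 13 48
f 47 48 20
f 23 48 47
f 15 28 44
f 28 11 43
f 44 43 19
f 28 43 44
f 17 35 36
f 35 15 32
f 36 32 16
f 35 32 36
f 18 41 37
f 41 17 33
f 37 33 10
f 41 33 37
f 52 51 55
f 52 55 53
f 53 55 56
f 53 56 54
f 55 51 57
f 55 57 56
f 56 57 58
f 56 58 54
f 57 51 59
f 57 59 58
f 58 59 60
f 58 60 54
f 59 51 61
f 59 61 60
f 60 61 62
f 60 62 54
f 61 51 63
f 61 63 62
f 62 63 64
f 62 64 54
f 63 51 65
f 63 65 64
f 64 65 66
f 64 66 54
f 65 51 67
f 65 67 66
f 66 67 68
f 66 68 54
f 67 51 52
f 67 52 68
f 68 52 53
f 68 53 54
f 70 69 72
f 70 72 71
f 72 69 73
f 72 73 71
f 73 69 74
f 73 74 71
f 74 69 75
f 74 75 71
f 75 69 76
f 75 76 71
f 76 69 77
f 76 77 71
f 77 69 78
f 77 78 71
f 78 69 79
f 78 79 71
f 79 69 80
f 79 80 71
f 80 69 81
f 80 81 71
f 81 69 82
f 81 82 71
f 82 69 70
f 82 70 71
f 84 83 86
f 84 86 85
f 86 83 87
f 86 87 85
f 87 83 88
f 87 88 85
f 88 83 89
f 88 89 85
f 89 83 90
f 89 90 85
f 90 83 91
f 90 91 85
f 91 83 92
f 91 92 85
f 92 83 93
f 92 93 85
f 93 83 94
f 93 94 85
f 94 83 95
f 94 95 85
f 95 83 84
f 95 84 85



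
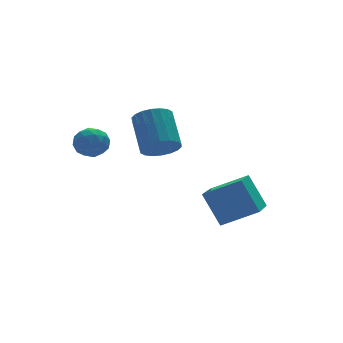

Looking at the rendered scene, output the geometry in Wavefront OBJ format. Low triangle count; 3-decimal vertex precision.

v -0.845 -1.52 -1.007
v -0.138 -1.481 -1.284
v 0.191 -0.222 -0.27
v -0.515 -0.26 0.007
v -0.31 -1.273 -1.487
v 0.02 -0.014 -0.473
v -0.588 -1.113 -1.595
v -0.258 0.146 -0.581
v -0.916 -1.034 -1.587
v -0.587 0.225 -0.573
v -1.231 -1.051 -1.464
v -0.902 0.208 -0.45
v -1.469 -1.161 -1.25
v -1.14 0.099 -0.236
v -1.583 -1.342 -0.988
v -1.254 -0.082 0.026
v -1.551 -1.558 -0.73
v -1.222 -0.299 0.284
v -1.38 -1.766 -0.527
v -1.05 -0.507 0.487
v -1.102 -1.926 -0.419
v -0.772 -0.667 0.595
v -0.773 -2.005 -0.427
v -0.444 -0.746 0.587
v -0.458 -1.988 -0.55
v -0.129 -0.729 0.464
v -0.22 -1.879 -0.764
v 0.109 -0.619 0.25
v -0.106 -1.698 -1.026
v 0.223 -0.438 -0.012
v -2.921 1.217 -1.094
v -2.229 1.358 -0.981
v -2.631 0.262 -1.679
v -1.939 0.403 -1.566
v -2.358 0.209 -1.02
v -2.538 0.8 -0.659
v -2.322 0.82 -2.001
v -2.502 1.411 -1.64
v -1.859 1.113 -1.542
v -1.881 0.735 -0.935
v -2.979 0.885 -1.725
v -3.001 0.507 -1.118
v -2.601 1.372 -0.987
v -2.259 0.248 -1.673
v -2.506 0.135 -1.353
v -2.099 0.217 -1.286
v -2.782 1.043 -0.797
v -2.375 1.126 -0.73
v -2.451 0.451 -0.753
v -2.485 0.494 -1.93
v -2.078 0.577 -1.863
v -2.761 1.403 -1.374
v -2.354 1.485 -1.307
v -2.409 1.169 -1.907
v -1.977 1.31 -1.249
v -1.806 0.749 -1.593
v -2.031 0.994 -1.849
v -2.137 1.341 -1.637
v -1.99 1.088 -0.893
v -1.819 0.527 -1.236
v -2.065 0.413 -0.916
v -2.171 0.76 -0.703
v -1.772 0.944 -1.222
v -3.041 1.093 -1.424
v -2.87 0.532 -1.767
v -2.689 0.86 -1.957
v -2.795 1.207 -1.744
v -3.054 0.871 -1.067
v -2.883 0.31 -1.411
v -2.723 0.279 -1.023
v -2.829 0.626 -0.811
v -3.088 0.676 -1.438
v 0.571 -3.306 -4.453
v 0.293 -2.478 -3.185
v 1.723 -1.926 -5.1
v 1.445 -1.099 -3.831
v 1.775 -3.981 -3.749
v 1.497 -3.154 -2.48
v 2.927 -2.602 -4.395
v 2.649 -1.774 -3.127
f 2 1 5
f 2 5 3
f 3 5 6
f 3 6 4
f 5 1 7
f 5 7 6
f 6 7 8
f 6 8 4
f 7 1 9
f 7 9 8
f 8 9 10
f 8 10 4
f 9 1 11
f 9 11 10
f 10 11 12
f 10 12 4
f 11 1 13
f 11 13 12
f 12 13 14
f 12 14 4
f 13 1 15
f 13 15 14
f 14 15 16
f 14 16 4
f 15 1 17
f 15 17 16
f 16 17 18
f 16 18 4
f 17 1 19
f 17 19 18
f 18 19 20
f 18 20 4
f 19 1 21
f 19 21 20
f 20 21 22
f 20 22 4
f 21 1 23
f 21 23 22
f 22 23 24
f 22 24 4
f 23 1 25
f 23 25 24
f 24 25 26
f 24 26 4
f 25 1 27
f 25 27 26
f 26 27 28
f 26 28 4
f 27 1 29
f 27 29 28
f 28 29 30
f 28 30 4
f 29 1 2
f 29 2 30
f 30 2 3
f 30 3 4
f 31 68 47
f 68 42 71
f 47 71 36
f 68 71 47
f 31 47 43
f 47 36 48
f 43 48 32
f 47 48 43
f 31 43 52
f 43 32 53
f 52 53 38
f 43 53 52
f 31 52 64
f 52 38 67
f 64 67 41
f 52 67 64
f 31 64 68
f 64 41 72
f 68 72 42
f 64 72 68
f 32 48 59
f 48 36 62
f 59 62 40
f 48 62 59
f 36 71 49
f 71 42 70
f 49 70 35
f 71 70 49
f 42 72 69
f 72 41 65
f 69 65 33
f 72 65 69
f 41 67 66
f 67 38 54
f 66 54 37
f 67 54 66
f 38 53 58
f 53 32 55
f 58 55 39
f 53 55 58
f 34 60 46
f 60 40 61
f 46 61 35
f 60 61 46
f 34 46 44
f 46 35 45
f 44 45 33
f 46 45 44
f 34 44 51
f 44 33 50
f 51 50 37
f 44 50 51
f 34 51 56
f 51 37 57
f 56 57 39
f 51 57 56
f 34 56 60
f 56 39 63
f 60 63 40
f 56 63 60
f 35 61 49
f 61 40 62
f 49 62 36
f 61 62 49
f 33 45 69
f 45 35 70
f 69 70 42
f 45 70 69
f 37 50 66
f 50 33 65
f 66 65 41
f 50 65 66
f 39 57 58
f 57 37 54
f 58 54 38
f 57 54 58
f 40 63 59
f 63 39 55
f 59 55 32
f 63 55 59
f 74 76 73
f 77 74 73
f 73 76 75
f 75 77 73
f 74 80 76
f 78 74 77
f 78 80 74
f 76 80 75
f 79 77 75
f 75 80 79
f 79 78 77
f 80 78 79



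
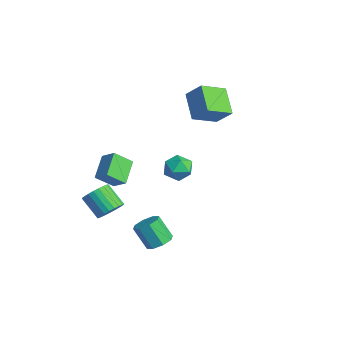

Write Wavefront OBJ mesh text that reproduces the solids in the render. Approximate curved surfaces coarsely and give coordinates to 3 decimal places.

v -0.321 0.99 0.905
v 0.425 0.415 0.64
v -1.345 -0.115 0.42
v -0.599 -0.69 0.155
v -0.77 -0.515 1.102
v -0.137 0.168 1.402
v -0.783 0.132 -0.342
v -0.15 0.815 -0.042
v 0.139 -0.115 -0.13
v 0.147 -0.515 0.762
v -1.067 0.815 0.298
v -1.059 0.415 1.19
v 2.463 -2.556 -3.03
v 3.203 -2.737 -2.675
v 2.436 -3.205 -1.315
v 1.697 -3.024 -1.67
v 3.021 -2.129 -2.568
v 2.254 -2.598 -1.209
v 2.512 -1.772 -2.732
v 1.745 -2.241 -1.372
v 1.975 -1.873 -3.07
v 1.208 -2.342 -1.71
v 1.724 -2.375 -3.385
v 0.957 -2.843 -2.025
v 1.906 -2.982 -3.491
v 1.139 -3.451 -2.132
v 2.415 -3.339 -3.328
v 1.648 -3.808 -1.968
v 2.952 -3.238 -2.99
v 2.185 -3.707 -1.63
v -2.747 -3.064 -3.637
v -2.228 -2.783 -2.931
v -3.473 -3.176 -1.858
v -3.993 -3.456 -2.563
v -2.398 -2.479 -3.018
v -3.643 -2.872 -1.945
v -2.622 -2.264 -3.198
v -3.867 -2.657 -2.125
v -2.865 -2.171 -3.446
v -4.11 -2.564 -2.373
v -3.089 -2.214 -3.722
v -4.335 -2.607 -2.649
v -3.262 -2.386 -3.986
v -4.507 -2.779 -2.913
v -3.357 -2.661 -4.196
v -4.602 -3.054 -3.123
v -3.358 -2.998 -4.321
v -4.603 -3.39 -3.248
v -3.267 -3.344 -4.342
v -4.512 -3.737 -3.269
v -3.097 -3.648 -4.255
v -4.342 -4.041 -3.182
v -2.873 -3.863 -4.075
v -4.118 -4.256 -3.002
v -2.63 -3.956 -3.827
v -3.875 -4.349 -2.754
v -2.405 -3.913 -3.551
v -3.651 -4.306 -2.478
v -2.233 -3.741 -3.287
v -3.478 -4.134 -2.214
v -2.138 -3.466 -3.077
v -3.383 -3.859 -2.004
v -2.137 -3.13 -2.952
v -3.382 -3.522 -1.879
v -2.249 3.659 2.312
v -2.176 1.971 3.112
v -3.845 4.104 3.397
v -3.771 2.415 4.197
v -1.369 4.205 3.383
v -1.295 2.516 4.183
v -2.964 4.649 4.468
v -2.891 2.961 5.268
v -3.838 -3.03 0.508
v -2.988 -2.66 1.171
v -3.574 -1.966 -0.425
v -2.724 -1.595 0.238
v -2.736 -4.045 -0.338
v -1.886 -3.674 0.325
v -2.472 -2.98 -1.271
v -1.622 -2.61 -0.608
f 1 12 6
f 1 6 2
f 1 2 8
f 1 8 11
f 1 11 12
f 2 6 10
f 6 12 5
f 12 11 3
f 11 8 7
f 8 2 9
f 4 10 5
f 4 5 3
f 4 3 7
f 4 7 9
f 4 9 10
f 5 10 6
f 3 5 12
f 7 3 11
f 9 7 8
f 10 9 2
f 14 13 17
f 14 17 15
f 15 17 18
f 15 18 16
f 17 13 19
f 17 19 18
f 18 19 20
f 18 20 16
f 19 13 21
f 19 21 20
f 20 21 22
f 20 22 16
f 21 13 23
f 21 23 22
f 22 23 24
f 22 24 16
f 23 13 25
f 23 25 24
f 24 25 26
f 24 26 16
f 25 13 27
f 25 27 26
f 26 27 28
f 26 28 16
f 27 13 29
f 27 29 28
f 28 29 30
f 28 30 16
f 29 13 14
f 29 14 30
f 30 14 15
f 30 15 16
f 32 31 35
f 32 35 33
f 33 35 36
f 33 36 34
f 35 31 37
f 35 37 36
f 36 37 38
f 36 38 34
f 37 31 39
f 37 39 38
f 38 39 40
f 38 40 34
f 39 31 41
f 39 41 40
f 40 41 42
f 40 42 34
f 41 31 43
f 41 43 42
f 42 43 44
f 42 44 34
f 43 31 45
f 43 45 44
f 44 45 46
f 44 46 34
f 45 31 47
f 45 47 46
f 46 47 48
f 46 48 34
f 47 31 49
f 47 49 48
f 48 49 50
f 48 50 34
f 49 31 51
f 49 51 50
f 50 51 52
f 50 52 34
f 51 31 53
f 51 53 52
f 52 53 54
f 52 54 34
f 53 31 55
f 53 55 54
f 54 55 56
f 54 56 34
f 55 31 57
f 55 57 56
f 56 57 58
f 56 58 34
f 57 31 59
f 57 59 58
f 58 59 60
f 58 60 34
f 59 31 61
f 59 61 60
f 60 61 62
f 60 62 34
f 61 31 63
f 61 63 62
f 62 63 64
f 62 64 34
f 63 31 32
f 63 32 64
f 64 32 33
f 64 33 34
f 66 68 65
f 69 66 65
f 65 68 67
f 67 69 65
f 66 72 68
f 70 66 69
f 70 72 66
f 68 72 67
f 71 69 67
f 67 72 71
f 71 70 69
f 72 70 71
f 74 76 73
f 77 74 73
f 73 76 75
f 75 77 73
f 74 80 76
f 78 74 77
f 78 80 74
f 76 80 75
f 79 77 75
f 75 80 79
f 79 78 77
f 80 78 79



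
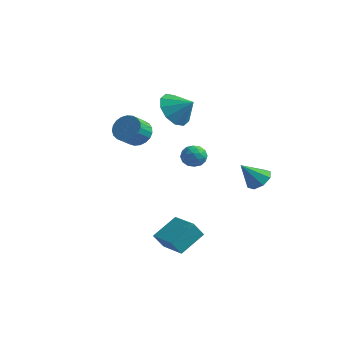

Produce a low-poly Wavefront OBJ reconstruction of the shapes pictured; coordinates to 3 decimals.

v -1.448 0.633 0.828
v -0.675 0.67 1.03
v -0.819 -0.177 1.733
v -1.592 -0.213 1.532
v -0.814 0.876 1.251
v -0.957 0.03 1.954
v -1.062 1.041 1.398
v -1.206 0.194 2.101
v -1.378 1.135 1.447
v -1.521 0.289 2.15
v -1.705 1.143 1.389
v -1.849 0.296 2.092
v -1.988 1.062 1.234
v -2.132 0.215 1.937
v -2.178 0.907 1.009
v -2.321 0.061 1.712
v -2.241 0.705 0.753
v -2.385 -0.142 1.456
v -2.168 0.49 0.509
v -2.311 -0.356 1.213
v -1.97 0.301 0.321
v -2.113 -0.546 1.024
v -1.682 0.168 0.221
v -1.825 -0.678 0.924
v -1.353 0.116 0.225
v -1.497 -0.73 0.929
v -1.041 0.154 0.334
v -1.185 -0.693 1.037
v -0.799 0.274 0.529
v -0.943 -0.572 1.232
v -0.67 0.457 0.775
v -0.813 -0.39 1.478
v -0.107 1.846 2.237
v 0.365 1.034 1.724
v 0.867 1.954 2.963
v 0.532 1.595 1.416
v 0.454 2.252 1.422
v 0.163 2.754 1.739
v -0.232 2.909 2.246
v -0.579 2.658 2.75
v -0.746 2.097 3.058
v -0.669 1.44 3.052
v -0.377 0.938 2.735
v 0.018 0.783 2.228
v 2.293 -1.144 0.953
v 2.873 -0.827 0.995
v 2.627 -1.853 1.685
v 3.207 -1.536 1.727
v 2.656 -1.249 1.956
v 2.45 -0.811 1.504
v 3.05 -1.869 1.176
v 2.844 -1.431 0.724
v 3.341 -1.276 1.133
v 3.098 -0.892 1.615
v 2.402 -1.788 1.065
v 2.159 -1.404 1.547
v 2.554 -0.923 0.91
v 2.946 -1.757 1.77
v 2.622 -1.588 1.905
v 2.964 -1.402 1.929
v 2.305 -0.914 1.209
v 2.646 -0.728 1.234
v 2.518 -0.976 1.799
v 2.854 -1.952 1.446
v 3.195 -1.766 1.471
v 2.536 -1.278 0.751
v 2.878 -1.092 0.775
v 2.982 -1.704 0.881
v 3.17 -1.001 1.015
v 3.366 -1.417 1.445
v 3.274 -1.613 1.122
v 3.153 -1.356 0.856
v 3.027 -0.776 1.299
v 3.223 -1.192 1.729
v 2.899 -1.023 1.864
v 2.778 -0.766 1.598
v 3.302 -1.039 1.38
v 2.277 -1.488 0.951
v 2.473 -1.904 1.381
v 2.722 -1.914 1.082
v 2.601 -1.657 0.816
v 2.134 -1.263 1.235
v 2.33 -1.679 1.665
v 2.347 -1.324 1.824
v 2.226 -1.067 1.558
v 2.198 -1.641 1.3
v 2.038 -2.924 -4.15
v 1.682 -3.257 -3.369
v 2.501 -1.662 -3.4
v 2.145 -1.994 -2.62
v 3.415 -3.626 -3.82
v 3.059 -3.958 -3.04
v 3.878 -2.363 -3.071
v 3.522 -2.696 -2.29
v 3.753 3.349 -2.279
v 4.41 3.255 -1.93
v 3.067 2.711 -1.161
v 4.161 3.755 -1.798
v 3.673 4.017 -1.948
v 3.232 3.888 -2.292
v 3.097 3.443 -2.629
v 3.346 2.943 -2.761
v 3.834 2.681 -2.611
v 4.275 2.811 -2.267
f 2 1 5
f 2 5 3
f 3 5 6
f 3 6 4
f 5 1 7
f 5 7 6
f 6 7 8
f 6 8 4
f 7 1 9
f 7 9 8
f 8 9 10
f 8 10 4
f 9 1 11
f 9 11 10
f 10 11 12
f 10 12 4
f 11 1 13
f 11 13 12
f 12 13 14
f 12 14 4
f 13 1 15
f 13 15 14
f 14 15 16
f 14 16 4
f 15 1 17
f 15 17 16
f 16 17 18
f 16 18 4
f 17 1 19
f 17 19 18
f 18 19 20
f 18 20 4
f 19 1 21
f 19 21 20
f 20 21 22
f 20 22 4
f 21 1 23
f 21 23 22
f 22 23 24
f 22 24 4
f 23 1 25
f 23 25 24
f 24 25 26
f 24 26 4
f 25 1 27
f 25 27 26
f 26 27 28
f 26 28 4
f 27 1 29
f 27 29 28
f 28 29 30
f 28 30 4
f 29 1 31
f 29 31 30
f 30 31 32
f 30 32 4
f 31 1 2
f 31 2 32
f 32 2 3
f 32 3 4
f 34 33 36
f 34 36 35
f 36 33 37
f 36 37 35
f 37 33 38
f 37 38 35
f 38 33 39
f 38 39 35
f 39 33 40
f 39 40 35
f 40 33 41
f 40 41 35
f 41 33 42
f 41 42 35
f 42 33 43
f 42 43 35
f 43 33 44
f 43 44 35
f 44 33 34
f 44 34 35
f 45 82 61
f 82 56 85
f 61 85 50
f 82 85 61
f 45 61 57
f 61 50 62
f 57 62 46
f 61 62 57
f 45 57 66
f 57 46 67
f 66 67 52
f 57 67 66
f 45 66 78
f 66 52 81
f 78 81 55
f 66 81 78
f 45 78 82
f 78 55 86
f 82 86 56
f 78 86 82
f 46 62 73
f 62 50 76
f 73 76 54
f 62 76 73
f 50 85 63
f 85 56 84
f 63 84 49
f 85 84 63
f 56 86 83
f 86 55 79
f 83 79 47
f 86 79 83
f 55 81 80
f 81 52 68
f 80 68 51
f 81 68 80
f 52 67 72
f 67 46 69
f 72 69 53
f 67 69 72
f 48 74 60
f 74 54 75
f 60 75 49
f 74 75 60
f 48 60 58
f 60 49 59
f 58 59 47
f 60 59 58
f 48 58 65
f 58 47 64
f 65 64 51
f 58 64 65
f 48 65 70
f 65 51 71
f 70 71 53
f 65 71 70
f 48 70 74
f 70 53 77
f 74 77 54
f 70 77 74
f 49 75 63
f 75 54 76
f 63 76 50
f 75 76 63
f 47 59 83
f 59 49 84
f 83 84 56
f 59 84 83
f 51 64 80
f 64 47 79
f 80 79 55
f 64 79 80
f 53 71 72
f 71 51 68
f 72 68 52
f 71 68 72
f 54 77 73
f 77 53 69
f 73 69 46
f 77 69 73
f 88 90 87
f 91 88 87
f 87 90 89
f 89 91 87
f 88 94 90
f 92 88 91
f 92 94 88
f 90 94 89
f 93 91 89
f 89 94 93
f 93 92 91
f 94 92 93
f 96 95 98
f 96 98 97
f 98 95 99
f 98 99 97
f 99 95 100
f 99 100 97
f 100 95 101
f 100 101 97
f 101 95 102
f 101 102 97
f 102 95 103
f 102 103 97
f 103 95 104
f 103 104 97
f 104 95 96
f 104 96 97



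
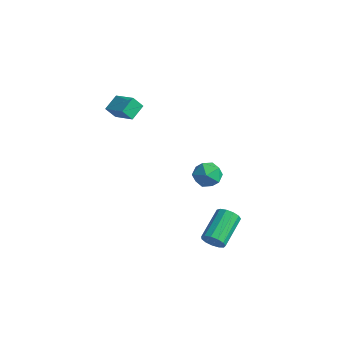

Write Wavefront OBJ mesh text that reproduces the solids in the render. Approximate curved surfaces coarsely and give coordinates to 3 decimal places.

v -4.813 1.59 3.461
v -3.27 1.54 4.071
v -5.004 2.597 4.025
v -3.46 2.548 4.635
v -4.5 2.072 2.705
v -2.956 2.023 3.315
v -4.69 3.08 3.269
v -3.147 3.03 3.879
v 3.079 2.661 -4.307
v 3.536 3.058 -4.766
v 2.879 4.917 -3.812
v 2.421 4.519 -3.353
v 3.16 3.028 -4.967
v 2.502 4.887 -4.013
v 2.757 2.882 -4.959
v 2.1 4.74 -4.005
v 2.457 2.665 -4.744
v 1.8 4.524 -3.79
v 2.354 2.447 -4.39
v 1.697 4.306 -3.436
v 2.481 2.297 -4.01
v 1.824 4.155 -3.056
v 2.798 2.262 -3.724
v 2.141 4.121 -2.77
v 3.204 2.354 -3.623
v 2.547 4.213 -2.669
v 3.57 2.543 -3.739
v 2.913 4.402 -2.785
v 3.78 2.77 -4.036
v 3.123 4.628 -3.082
v 3.768 2.962 -4.418
v 3.11 4.82 -3.465
v 2.363 4.042 0.429
v 2.908 3.219 0.49
v 1.052 3.201 0.79
v 1.597 2.378 0.851
v 1.699 3.089 1.529
v 2.51 3.609 1.306
v 1.45 2.811 -0.026
v 2.261 3.331 -0.249
v 2.344 2.458 0.208
v 2.498 2.631 1.169
v 1.462 3.789 0.111
v 1.616 3.962 1.072
f 2 4 1
f 5 2 1
f 1 4 3
f 3 5 1
f 2 8 4
f 6 2 5
f 6 8 2
f 4 8 3
f 7 5 3
f 3 8 7
f 7 6 5
f 8 6 7
f 10 9 13
f 10 13 11
f 11 13 14
f 11 14 12
f 13 9 15
f 13 15 14
f 14 15 16
f 14 16 12
f 15 9 17
f 15 17 16
f 16 17 18
f 16 18 12
f 17 9 19
f 17 19 18
f 18 19 20
f 18 20 12
f 19 9 21
f 19 21 20
f 20 21 22
f 20 22 12
f 21 9 23
f 21 23 22
f 22 23 24
f 22 24 12
f 23 9 25
f 23 25 24
f 24 25 26
f 24 26 12
f 25 9 27
f 25 27 26
f 26 27 28
f 26 28 12
f 27 9 29
f 27 29 28
f 28 29 30
f 28 30 12
f 29 9 31
f 29 31 30
f 30 31 32
f 30 32 12
f 31 9 10
f 31 10 32
f 32 10 11
f 32 11 12
f 33 44 38
f 33 38 34
f 33 34 40
f 33 40 43
f 33 43 44
f 34 38 42
f 38 44 37
f 44 43 35
f 43 40 39
f 40 34 41
f 36 42 37
f 36 37 35
f 36 35 39
f 36 39 41
f 36 41 42
f 37 42 38
f 35 37 44
f 39 35 43
f 41 39 40
f 42 41 34



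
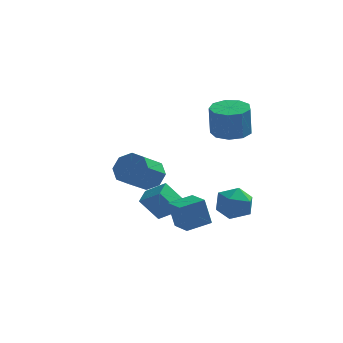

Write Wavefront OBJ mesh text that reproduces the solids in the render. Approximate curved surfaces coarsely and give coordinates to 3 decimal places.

v 2.397 -0.126 2.774
v 3.103 -0.902 2.729
v 3.05 -1.049 4.462
v 2.343 -0.274 4.506
v 3.437 -0.269 2.794
v 3.383 -0.416 4.527
v 3.284 0.431 2.848
v 3.23 0.283 4.581
v 2.716 0.87 2.868
v 2.662 0.722 4.601
v 1.998 0.843 2.844
v 1.945 0.695 4.577
v 1.468 0.362 2.786
v 1.414 0.215 4.519
v 1.372 -0.347 2.723
v 1.318 -0.494 4.456
v 1.755 -0.952 2.683
v 1.701 -1.1 4.416
v 2.439 -1.172 2.686
v 2.385 -1.319 4.419
v -2.264 -0.31 -2.508
v -1.141 -0.591 -1.687
v -2.15 0.763 -2.297
v -1.027 0.482 -1.476
v -1.293 -0.162 -3.784
v -0.17 -0.443 -2.963
v -1.179 0.911 -3.573
v -0.056 0.63 -2.752
v 1.681 0.678 -2.924
v 2.321 1.211 -2.167
v 2.779 -0.771 -2.833
v 3.419 -0.238 -2.076
v 2.38 -0.571 -1.8
v 1.702 0.325 -1.856
v 3.398 0.115 -3.144
v 2.72 1.011 -3.2
v 3.382 0.863 -2.303
v 2.753 0.439 -1.472
v 2.347 0.001 -3.528
v 1.718 -0.423 -2.697
v -2.317 2.429 -1.901
v -1.334 2.174 -1.677
v -1.98 0.676 -0.554
v -2.963 0.931 -0.779
v -1.64 2.694 -1.158
v -2.286 1.197 -0.035
v -2.343 3.059 -1.075
v -2.988 1.562 0.048
v -3.03 3.055 -1.476
v -3.676 1.558 -0.353
v -3.3 2.684 -2.126
v -3.946 1.186 -1.003
v -2.994 2.163 -2.645
v -3.64 0.666 -1.522
v -2.292 1.798 -2.728
v -2.937 0.301 -1.605
v -1.604 1.802 -2.327
v -2.25 0.305 -1.204
v 0.19 -3.736 -2.247
v -0.187 -3.633 -0.757
v 1.271 -2.889 -2.033
v 0.894 -2.785 -0.543
v 0.966 -4.795 -1.977
v 0.589 -4.691 -0.487
v 2.047 -3.947 -1.763
v 1.67 -3.844 -0.273
f 2 1 5
f 2 5 3
f 3 5 6
f 3 6 4
f 5 1 7
f 5 7 6
f 6 7 8
f 6 8 4
f 7 1 9
f 7 9 8
f 8 9 10
f 8 10 4
f 9 1 11
f 9 11 10
f 10 11 12
f 10 12 4
f 11 1 13
f 11 13 12
f 12 13 14
f 12 14 4
f 13 1 15
f 13 15 14
f 14 15 16
f 14 16 4
f 15 1 17
f 15 17 16
f 16 17 18
f 16 18 4
f 17 1 19
f 17 19 18
f 18 19 20
f 18 20 4
f 19 1 2
f 19 2 20
f 20 2 3
f 20 3 4
f 22 24 21
f 25 22 21
f 21 24 23
f 23 25 21
f 22 28 24
f 26 22 25
f 26 28 22
f 24 28 23
f 27 25 23
f 23 28 27
f 27 26 25
f 28 26 27
f 29 40 34
f 29 34 30
f 29 30 36
f 29 36 39
f 29 39 40
f 30 34 38
f 34 40 33
f 40 39 31
f 39 36 35
f 36 30 37
f 32 38 33
f 32 33 31
f 32 31 35
f 32 35 37
f 32 37 38
f 33 38 34
f 31 33 40
f 35 31 39
f 37 35 36
f 38 37 30
f 42 41 45
f 42 45 43
f 43 45 46
f 43 46 44
f 45 41 47
f 45 47 46
f 46 47 48
f 46 48 44
f 47 41 49
f 47 49 48
f 48 49 50
f 48 50 44
f 49 41 51
f 49 51 50
f 50 51 52
f 50 52 44
f 51 41 53
f 51 53 52
f 52 53 54
f 52 54 44
f 53 41 55
f 53 55 54
f 54 55 56
f 54 56 44
f 55 41 57
f 55 57 56
f 56 57 58
f 56 58 44
f 57 41 42
f 57 42 58
f 58 42 43
f 58 43 44
f 60 62 59
f 63 60 59
f 59 62 61
f 61 63 59
f 60 66 62
f 64 60 63
f 64 66 60
f 62 66 61
f 65 63 61
f 61 66 65
f 65 64 63
f 66 64 65



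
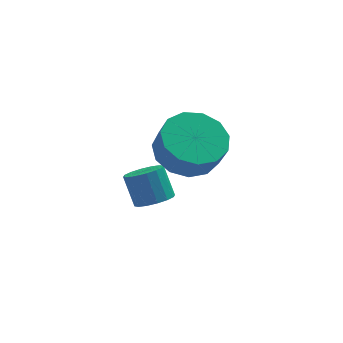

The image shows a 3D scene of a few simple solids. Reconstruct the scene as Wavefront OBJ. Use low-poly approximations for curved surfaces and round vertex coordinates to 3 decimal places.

v -1.412 -2.466 -0.926
v -0.91 -3.258 -1.42
v -0.706 -3.686 -0.528
v -1.208 -2.894 -0.034
v -0.498 -2.839 -1.313
v -0.294 -3.266 -0.421
v -0.377 -2.301 -1.084
v -0.173 -2.729 -0.191
v -0.584 -1.816 -0.804
v -0.38 -2.243 0.088
v -1.054 -1.537 -0.563
v -0.85 -1.965 0.329
v -1.638 -1.553 -0.437
v -1.434 -1.981 0.455
v -2.15 -1.859 -0.467
v -1.946 -2.287 0.425
v -2.427 -2.358 -0.642
v -2.224 -2.785 0.25
v -2.383 -2.891 -0.908
v -2.179 -3.319 -0.016
v -2.03 -3.289 -1.179
v -1.826 -3.717 -0.287
v -1.481 -3.426 -1.37
v -1.277 -3.854 -0.478
v -2.202 -1.158 -4.24
v -1.561 -1.064 -4.116
v -1.836 -0.488 -3.135
v -2.478 -0.582 -3.26
v -1.656 -0.793 -4.301
v -1.931 -0.217 -3.321
v -1.897 -0.62 -4.47
v -2.172 -0.044 -3.49
v -2.22 -0.591 -4.578
v -2.495 -0.015 -3.597
v -2.538 -0.714 -4.595
v -2.814 -0.138 -3.614
v -2.767 -0.956 -4.517
v -3.042 -0.38 -3.536
v -2.844 -1.252 -4.365
v -3.119 -0.676 -3.384
v -2.749 -1.523 -4.179
v -3.024 -0.947 -3.199
v -2.508 -1.696 -4.01
v -2.783 -1.12 -3.03
v -2.185 -1.725 -3.903
v -2.46 -1.149 -2.922
v -1.866 -1.602 -3.886
v -2.142 -1.026 -2.905
v -1.638 -1.36 -3.964
v -1.913 -0.784 -2.983
f 2 1 5
f 2 5 3
f 3 5 6
f 3 6 4
f 5 1 7
f 5 7 6
f 6 7 8
f 6 8 4
f 7 1 9
f 7 9 8
f 8 9 10
f 8 10 4
f 9 1 11
f 9 11 10
f 10 11 12
f 10 12 4
f 11 1 13
f 11 13 12
f 12 13 14
f 12 14 4
f 13 1 15
f 13 15 14
f 14 15 16
f 14 16 4
f 15 1 17
f 15 17 16
f 16 17 18
f 16 18 4
f 17 1 19
f 17 19 18
f 18 19 20
f 18 20 4
f 19 1 21
f 19 21 20
f 20 21 22
f 20 22 4
f 21 1 23
f 21 23 22
f 22 23 24
f 22 24 4
f 23 1 2
f 23 2 24
f 24 2 3
f 24 3 4
f 26 25 29
f 26 29 27
f 27 29 30
f 27 30 28
f 29 25 31
f 29 31 30
f 30 31 32
f 30 32 28
f 31 25 33
f 31 33 32
f 32 33 34
f 32 34 28
f 33 25 35
f 33 35 34
f 34 35 36
f 34 36 28
f 35 25 37
f 35 37 36
f 36 37 38
f 36 38 28
f 37 25 39
f 37 39 38
f 38 39 40
f 38 40 28
f 39 25 41
f 39 41 40
f 40 41 42
f 40 42 28
f 41 25 43
f 41 43 42
f 42 43 44
f 42 44 28
f 43 25 45
f 43 45 44
f 44 45 46
f 44 46 28
f 45 25 47
f 45 47 46
f 46 47 48
f 46 48 28
f 47 25 49
f 47 49 48
f 48 49 50
f 48 50 28
f 49 25 26
f 49 26 50
f 50 26 27
f 50 27 28



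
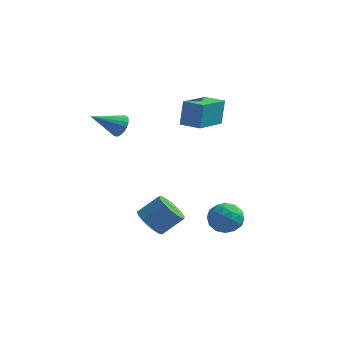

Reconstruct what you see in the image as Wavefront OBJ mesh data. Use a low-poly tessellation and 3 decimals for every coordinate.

v 0.718 -2.626 -2.668
v 1.178 -3.364 -2.641
v 2.043 -2.792 -1.745
v 1.582 -2.054 -1.772
v 1.355 -3.147 -2.95
v 2.219 -2.575 -2.054
v 1.385 -2.812 -3.194
v 2.25 -2.239 -2.298
v 1.263 -2.433 -3.318
v 2.128 -1.861 -2.422
v 1.016 -2.099 -3.292
v 1.881 -1.527 -2.397
v 0.7 -1.886 -3.124
v 1.565 -1.313 -2.229
v 0.389 -1.842 -2.851
v 1.254 -1.27 -1.956
v 0.153 -1.978 -2.536
v 1.017 -1.406 -1.641
v 0.046 -2.262 -2.252
v 0.911 -1.69 -1.356
v 0.093 -2.63 -2.062
v 0.958 -2.058 -1.167
v 0.283 -2.997 -2.011
v 1.148 -2.425 -1.116
v 0.573 -3.279 -2.111
v 1.438 -2.707 -1.216
v 0.896 -3.411 -2.338
v 1.761 -2.839 -1.443
v -1.184 -1.341 2.708
v -0.991 -1.047 3.255
v -2.296 -2.219 3.572
v -1.202 -0.873 3.16
v -1.41 -0.793 2.975
v -1.572 -0.82 2.737
v -1.658 -0.951 2.494
v -1.65 -1.159 2.293
v -1.549 -1.403 2.174
v -1.376 -1.634 2.161
v -1.165 -1.808 2.257
v -0.958 -1.889 2.442
v -0.795 -1.861 2.679
v -0.71 -1.73 2.923
v -0.718 -1.522 3.124
v -0.818 -1.278 3.242
v 2.914 0.929 -3.256
v 3.741 1.007 -3.686
v 3.119 -0.567 -3.134
v 3.946 -0.489 -3.564
v 3.832 -0.141 -2.703
v 3.706 0.783 -2.778
v 3.154 -0.343 -4.042
v 3.028 0.581 -4.117
v 3.89 0.221 -4.172
v 4.309 0.346 -3.345
v 2.551 0.094 -3.475
v 2.97 0.219 -2.648
v 3.31 1.099 -3.482
v 3.55 -0.659 -3.338
v 3.483 -0.455 -2.832
v 3.97 -0.409 -3.085
v 3.289 0.968 -2.948
v 3.775 1.013 -3.201
v 3.828 0.339 -2.623
v 3.085 -0.573 -3.619
v 3.571 -0.528 -3.872
v 2.89 0.849 -3.735
v 3.377 0.895 -3.988
v 3.032 0.101 -4.197
v 3.883 0.683 -4.02
v 4.004 -0.196 -3.948
v 3.538 -0.111 -4.229
v 3.464 0.433 -4.274
v 4.129 0.756 -3.534
v 4.25 -0.123 -3.462
v 4.183 0.082 -2.956
v 4.108 0.625 -3
v 4.217 0.294 -3.819
v 2.61 0.563 -3.358
v 2.731 -0.316 -3.286
v 2.752 -0.185 -3.82
v 2.677 0.358 -3.864
v 2.856 0.636 -2.872
v 2.977 -0.243 -2.8
v 3.396 0.007 -2.546
v 3.322 0.551 -2.591
v 2.643 0.146 -3.001
v 0.778 1.234 1.89
v 0.805 1.623 3.245
v 1.176 3.204 1.317
v 1.202 3.593 2.672
v 1.858 1.027 1.928
v 1.884 1.416 3.283
v 2.255 2.997 1.355
v 2.282 3.386 2.71
f 2 1 5
f 2 5 3
f 3 5 6
f 3 6 4
f 5 1 7
f 5 7 6
f 6 7 8
f 6 8 4
f 7 1 9
f 7 9 8
f 8 9 10
f 8 10 4
f 9 1 11
f 9 11 10
f 10 11 12
f 10 12 4
f 11 1 13
f 11 13 12
f 12 13 14
f 12 14 4
f 13 1 15
f 13 15 14
f 14 15 16
f 14 16 4
f 15 1 17
f 15 17 16
f 16 17 18
f 16 18 4
f 17 1 19
f 17 19 18
f 18 19 20
f 18 20 4
f 19 1 21
f 19 21 20
f 20 21 22
f 20 22 4
f 21 1 23
f 21 23 22
f 22 23 24
f 22 24 4
f 23 1 25
f 23 25 24
f 24 25 26
f 24 26 4
f 25 1 27
f 25 27 26
f 26 27 28
f 26 28 4
f 27 1 2
f 27 2 28
f 28 2 3
f 28 3 4
f 30 29 32
f 30 32 31
f 32 29 33
f 32 33 31
f 33 29 34
f 33 34 31
f 34 29 35
f 34 35 31
f 35 29 36
f 35 36 31
f 36 29 37
f 36 37 31
f 37 29 38
f 37 38 31
f 38 29 39
f 38 39 31
f 39 29 40
f 39 40 31
f 40 29 41
f 40 41 31
f 41 29 42
f 41 42 31
f 42 29 43
f 42 43 31
f 43 29 44
f 43 44 31
f 44 29 30
f 44 30 31
f 45 82 61
f 82 56 85
f 61 85 50
f 82 85 61
f 45 61 57
f 61 50 62
f 57 62 46
f 61 62 57
f 45 57 66
f 57 46 67
f 66 67 52
f 57 67 66
f 45 66 78
f 66 52 81
f 78 81 55
f 66 81 78
f 45 78 82
f 78 55 86
f 82 86 56
f 78 86 82
f 46 62 73
f 62 50 76
f 73 76 54
f 62 76 73
f 50 85 63
f 85 56 84
f 63 84 49
f 85 84 63
f 56 86 83
f 86 55 79
f 83 79 47
f 86 79 83
f 55 81 80
f 81 52 68
f 80 68 51
f 81 68 80
f 52 67 72
f 67 46 69
f 72 69 53
f 67 69 72
f 48 74 60
f 74 54 75
f 60 75 49
f 74 75 60
f 48 60 58
f 60 49 59
f 58 59 47
f 60 59 58
f 48 58 65
f 58 47 64
f 65 64 51
f 58 64 65
f 48 65 70
f 65 51 71
f 70 71 53
f 65 71 70
f 48 70 74
f 70 53 77
f 74 77 54
f 70 77 74
f 49 75 63
f 75 54 76
f 63 76 50
f 75 76 63
f 47 59 83
f 59 49 84
f 83 84 56
f 59 84 83
f 51 64 80
f 64 47 79
f 80 79 55
f 64 79 80
f 53 71 72
f 71 51 68
f 72 68 52
f 71 68 72
f 54 77 73
f 77 53 69
f 73 69 46
f 77 69 73
f 88 90 87
f 91 88 87
f 87 90 89
f 89 91 87
f 88 94 90
f 92 88 91
f 92 94 88
f 90 94 89
f 93 91 89
f 89 94 93
f 93 92 91
f 94 92 93

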